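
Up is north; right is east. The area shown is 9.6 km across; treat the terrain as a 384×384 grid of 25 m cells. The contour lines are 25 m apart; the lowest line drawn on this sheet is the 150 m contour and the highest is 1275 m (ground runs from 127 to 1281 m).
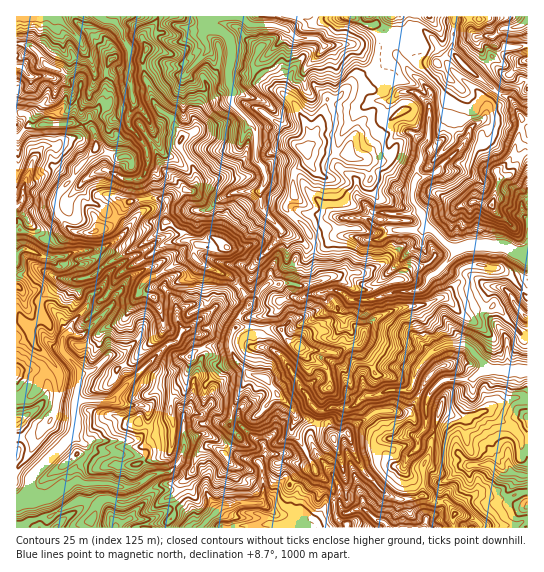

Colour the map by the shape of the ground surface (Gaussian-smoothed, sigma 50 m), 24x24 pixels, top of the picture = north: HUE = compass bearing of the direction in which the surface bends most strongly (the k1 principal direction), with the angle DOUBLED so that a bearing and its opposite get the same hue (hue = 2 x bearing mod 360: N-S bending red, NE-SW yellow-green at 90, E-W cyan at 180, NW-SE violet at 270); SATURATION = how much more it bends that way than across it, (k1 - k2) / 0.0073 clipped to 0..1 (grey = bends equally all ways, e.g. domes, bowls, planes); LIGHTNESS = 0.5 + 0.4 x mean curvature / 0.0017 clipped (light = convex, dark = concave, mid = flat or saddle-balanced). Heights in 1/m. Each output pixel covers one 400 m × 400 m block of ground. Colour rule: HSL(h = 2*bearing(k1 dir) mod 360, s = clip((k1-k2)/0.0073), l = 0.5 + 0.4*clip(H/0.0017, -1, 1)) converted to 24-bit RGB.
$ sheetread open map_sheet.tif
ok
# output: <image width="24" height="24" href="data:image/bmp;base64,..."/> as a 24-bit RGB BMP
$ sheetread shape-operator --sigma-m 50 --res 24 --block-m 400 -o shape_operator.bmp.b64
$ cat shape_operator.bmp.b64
<image width="24" height="24" href="data:image/bmp;base64,Qk32BgAAAAAAADYAAAAoAAAAGAAAABgAAAABABgAAAAAAMAGAAATCwAAEwsAAAAAAAAAAAAAm3i+u5bWPpSr1r6qSiNIIqBNeGjh1KaFNYJZKbOYp5/qraPkt2SefWBmR5w6dfMAcAgrrTEifMdBCig66fXWb67bjmqvYnSsQHdBQl0za8Jja4i/d2zbrEbgl2fZuHN5SMazijRQVGggF0gLurZ3ajhdxOpR9Da6Lxtg1Pf3tpfhks3uqNF0olGEdYajmGm8QKBjw3XGTIxEt0w2tzxzcMtVHU8OGUbB2V2Wt0un1vXtPxCqx0NF04vUEBz4/xeuvvrVZUI1ejqRzdVRMocwaocvc0QyZ0kpyYmFKVZByniiTGCWqWSdtlyppn3CEqy84qO7muLvq1YHACxdxXkPo/JjiSFsh/+GOkaDxJzLDVZ16s65Qy1PtsN0X5ibbKK5pn+0yqSuKV1fm1RYjIVMYqxYV1WXcBLbatc71EOK/2FCUGoTFUzvL72Z1vXt69H6RzBcdXYzK2wP9IxHNjpbn59xaGqCiLufQYY8xKh1Lz9tScBaP8mTvmg2MyJS60clEJAUI2wz/waO9tXfJebUL4PqW1UAEi8E5Irr39jz69X1PwnJaaq/o3LGqZW3gE5otpKqV6mqPGqryF7IcNZMN4OphGW34766TFjjGS5S4JCvV8NVvurGLwIx9/fUVHrdLjIBJkAHiosAAJMf6Zo4KWWDjZezk4C6ZHtOhMKEmy2PKXQg1WhrRRrOHWRozmJsKaiUp1y5nuWtstvWPg0128qDeukGeyJIMsZtZ9h4Di429bDzyM3zIGmFaV8sV00sgrOYp8pEIxuu6KPQHE0fKrAs6X8RCI9T3aTqh0a4u8hoe0chWxuk2fLoPULbxHzmp9uhjKiymlCzEjcMYmEYPhgklNmtsmS+mryF0pObBRcuBeg63aDlPZiq3OKDDgaNE0IAUYyX7L2iLKfH8a7XJXG6qJXTMGqo8sbfjEtHUyZFkseRai2LueHRiSaAeeC3s1CRpjxVy6yEAMW+BlNV8sDU0vnkFgcs6aJhDCsb3+V9zU5/IlEPe3kPvi4Zc1oKHC0G7T5Wx7zv7bfvi8/TaWaLuuDZUA1Cl0BucInW2dT3y3TzAH7UDIcj+Cpoax/BrGVUcMm8X/TM6Gq/mqPow6rr8SfCeLLqp7PnEQ33d9MCCCsV1nuGc0xFa0ElieLXHdpETz4HHi4FtGAZ1Tv//zlfe6oCjyCs2fS3znQCVWYWBi0a6CZ1ibNBfZxopXS5ro/GglPe2pdNt2r0FpN/u6/opJ3kZig8KmLFs4PO3JzUuuBODmAnk2DV9keRa8vlmLPx2ejyrZrlkovuCT840ps6TntMmIk3FLESXpQfvyIZjBYQgz4cLDMUJBwPNsEL2yaiuXVyZbeOpLpyyGefEEQxoM9gZNg/HycMsItMk2ddRRc3vj1ldsRkkWpQir0diSYAs6UAGeekUiNZ5I2wxDJvwO/IEgC1CC0628G5RqSEtme/q9Ldw7fsbZHd8KbQpdnlDToXgHkeEhRc2KKsYoa5gV1Xb7N+yz/CoOLEHg9JrNLkgK3SyM74+NfTLyCeEoaQUZ1g6K21F1oYLBcJPXwLGn05wctmyHBsqJXNrLbhGRJhuL6Eu1N1kcOxj0CImrd7r3Z2EzNDSpwPdEsxiyFK9+XKgj7Ph9QtPo86T4hj8cvgiLDh2vHvAQBdvY47dpI/Tlsvz35KLwhUm5g9utOlZmKMiJK6j5uwtou2Pl+V6GTsA5R2cLtgako15bSw6Y/Ce3XTMMGVluqMNahRdABZCT6ow+G54LbgmZ3DMpWVKA41c8d4tIZrpYaFUZODiWtzo5td0lNDCixyzpt5GoVHOUNe1r6EsOfTi0y82I1u0yVPwrRSAAhbXuenLYC31tOebIpGlQmRjOfyiCxVfM+xtYaDXHRkk5Fog2mo5ezfFgtXnZCBXX+tLzdP1fTeIZeEmzTb7IZsF3GY7OXTFgkq1u7IKjdQyIdofEmkWBpzvzfLzureaCx+j8y6xJW8eW2MgpxKw5EjUR2DpcKJjDZuj+bczXdOOAYNd/YsRtuTdhh/9OSzCRiBt7VRU04hM9BtrzaXQlOPYKxer4x1K6tWkFl1qYFnp22gipKBiT99l63OrjTIsOnhjTQ3JIAmxevyY7BsxVE0Rxxj5vLZKQRQ5tqrXHvOOEGG2nNqNE1q5cSpQqmEx2c6OBcNYW82gm5FjH53dIOISKRvvN18JCNS3oHMypnmf3hKb0NHnCdYftuoQA0USdR20G5etEfRRG13i1s3VbkrUUoZWxoVeIHWiIXJr6HakNvRZo2tnJG6SDSd69nBmSfYGKY6GE4d"/>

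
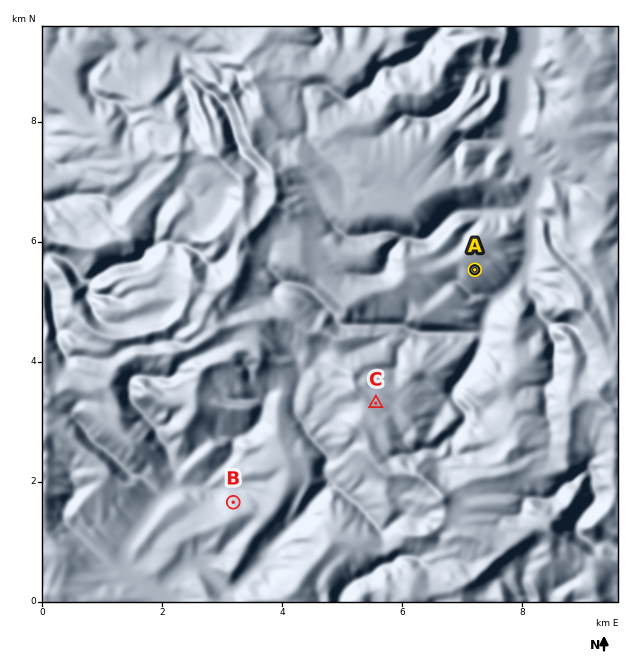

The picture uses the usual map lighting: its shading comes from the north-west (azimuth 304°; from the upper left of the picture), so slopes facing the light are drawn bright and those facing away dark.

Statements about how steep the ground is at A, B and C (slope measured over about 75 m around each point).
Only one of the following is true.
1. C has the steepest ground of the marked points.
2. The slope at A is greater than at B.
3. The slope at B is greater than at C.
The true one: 3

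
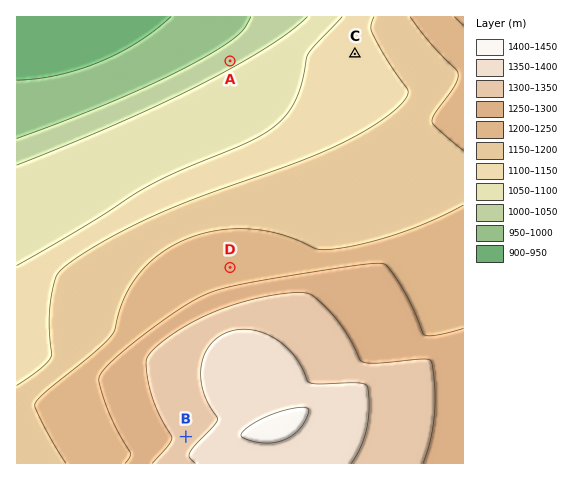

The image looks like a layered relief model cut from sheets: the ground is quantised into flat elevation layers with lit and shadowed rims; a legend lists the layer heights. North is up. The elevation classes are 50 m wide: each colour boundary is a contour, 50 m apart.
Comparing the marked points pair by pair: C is below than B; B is above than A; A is below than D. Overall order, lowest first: A C D B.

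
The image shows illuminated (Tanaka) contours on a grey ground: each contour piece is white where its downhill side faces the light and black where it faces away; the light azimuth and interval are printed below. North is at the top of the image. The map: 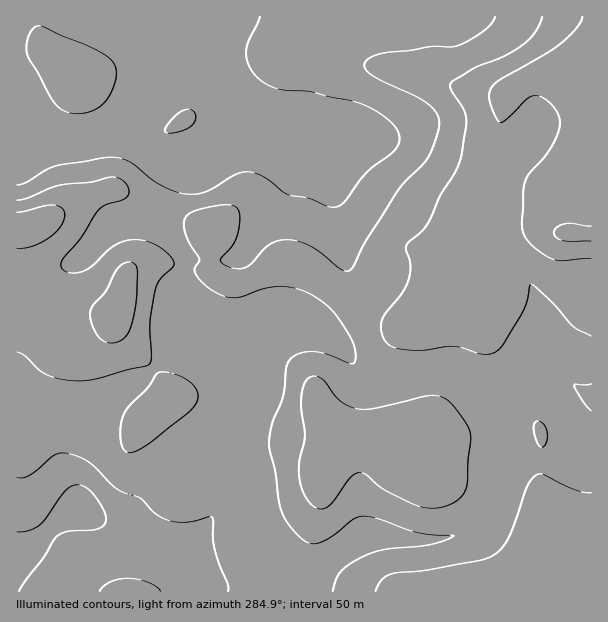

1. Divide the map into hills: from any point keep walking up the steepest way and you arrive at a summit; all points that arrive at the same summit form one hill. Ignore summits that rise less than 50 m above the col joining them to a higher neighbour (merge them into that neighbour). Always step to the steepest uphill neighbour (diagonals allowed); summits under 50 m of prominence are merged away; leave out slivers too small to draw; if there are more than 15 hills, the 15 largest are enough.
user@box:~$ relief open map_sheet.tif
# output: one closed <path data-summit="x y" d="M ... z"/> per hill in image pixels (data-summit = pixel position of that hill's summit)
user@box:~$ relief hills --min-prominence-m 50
<path data-summit="572 233" d="M591 16l-575 1 1 141 28-14 41-4 31-8 29 24 15 7 23 4-4 1-5 6-19 47 12 10 16 24 0 12-4 17 0 16 6 21 4 9 7 7 19 11 14 1 19-17 17-8 16-5 20 3 16 8 23 16 17 25 7 5 15 2 54-8 21 0 12 4 16 12 16 16 5 21 0 15-12 30-2 38-4 10-13 13-35 11-30 0-28-5-17 1-27 17-24 24-13 9-12 3-69 0-14-6-16-18-16-8 5-1 28-29 18-29 0-6-37-28-7-1-6 7-14 10-34 37-11 5-7 0-18-8-10-7-3-12-16-34-5-18-9-20-2-22-2-9-16-19-9-5 0 224 575-1z"/><path data-summit="425 447" d="M288 319l-13 1-18 8-28 22 0 52-3 12-36 35-10 13 6 2 21 16 17 15-19 32-28 29-5 1 16 8 16 18 8 5 75 1 12-3 7-4 30-29 27-17 17-1 28 5 30 0 35-11 13-13 4-10 2-38 12-30 0-15-5-21-23-22-21-10-21 0-54 8-15-2-7-5-15-23-11-10-23-13z"/><path data-summit="23 227" d="M117 132l-31 8-41 4-29 15 0 209 10 5 16 19 2 9 2 22 9 20 7 25 14 27 3 12 10 7 18 8 7 0 11-5 34-37 14-10 17-21 36-35 3-12 0-52-20-6-19-14-10-30 0-16 4-17 0-12-16-24-12-10 19-47 5-6 4-1-23-4-15-7z"/>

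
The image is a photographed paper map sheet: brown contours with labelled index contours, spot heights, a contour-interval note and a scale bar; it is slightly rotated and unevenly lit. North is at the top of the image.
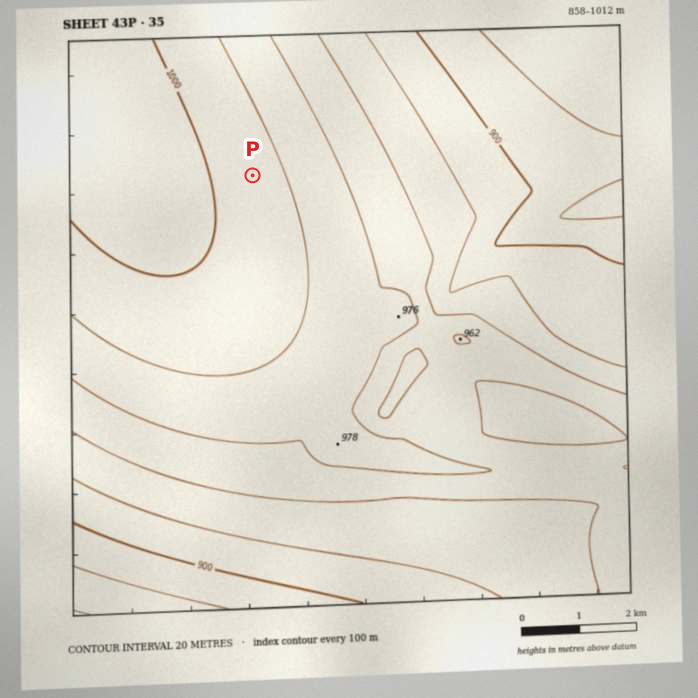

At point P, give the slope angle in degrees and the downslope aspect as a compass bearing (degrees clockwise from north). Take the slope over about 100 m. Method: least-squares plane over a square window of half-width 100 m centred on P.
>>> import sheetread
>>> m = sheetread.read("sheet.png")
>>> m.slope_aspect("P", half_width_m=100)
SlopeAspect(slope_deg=1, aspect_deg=72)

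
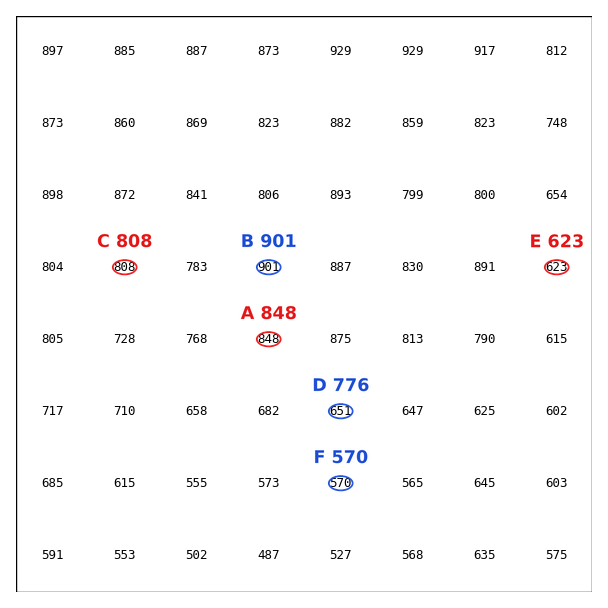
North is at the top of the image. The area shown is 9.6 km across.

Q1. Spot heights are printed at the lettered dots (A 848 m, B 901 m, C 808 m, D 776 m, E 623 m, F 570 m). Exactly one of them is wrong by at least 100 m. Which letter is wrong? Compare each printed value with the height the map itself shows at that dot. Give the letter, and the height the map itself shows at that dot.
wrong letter D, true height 651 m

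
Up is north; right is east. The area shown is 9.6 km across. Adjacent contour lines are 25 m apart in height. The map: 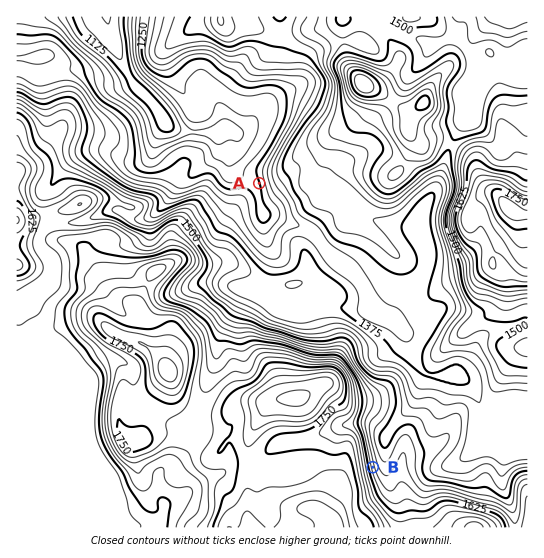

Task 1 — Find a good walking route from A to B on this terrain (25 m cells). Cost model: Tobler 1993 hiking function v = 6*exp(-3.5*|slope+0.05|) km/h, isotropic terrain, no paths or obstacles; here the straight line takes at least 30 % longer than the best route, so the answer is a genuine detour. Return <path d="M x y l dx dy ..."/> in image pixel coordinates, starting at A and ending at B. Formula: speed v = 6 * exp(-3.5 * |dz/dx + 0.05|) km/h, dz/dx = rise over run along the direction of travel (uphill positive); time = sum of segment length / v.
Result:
<path d="M259 183l3 3 4 8 17 17 10 19 4 4 41 83 13 13 7 13 0 16 20 40 0 14-5 10 0 44"/>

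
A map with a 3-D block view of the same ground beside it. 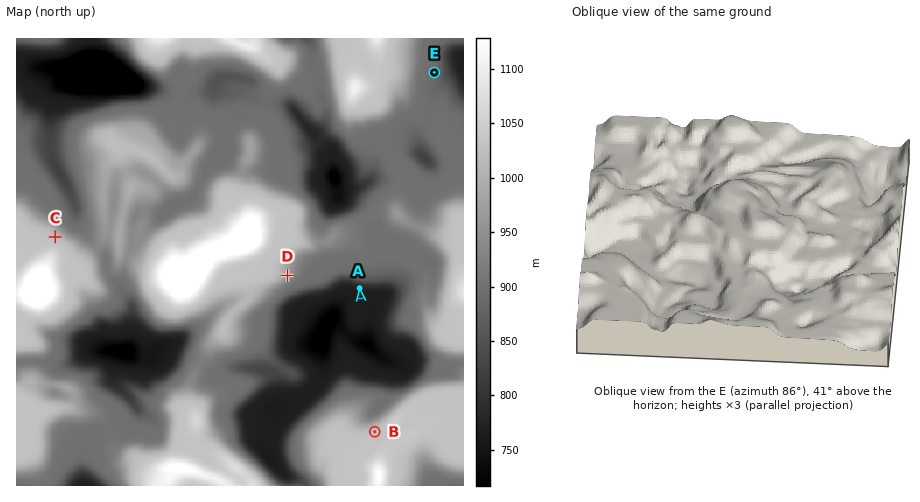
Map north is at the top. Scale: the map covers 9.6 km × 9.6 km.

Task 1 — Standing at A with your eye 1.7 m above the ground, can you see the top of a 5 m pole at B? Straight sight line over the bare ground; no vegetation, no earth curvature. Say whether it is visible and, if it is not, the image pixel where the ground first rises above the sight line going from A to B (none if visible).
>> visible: true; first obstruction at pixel None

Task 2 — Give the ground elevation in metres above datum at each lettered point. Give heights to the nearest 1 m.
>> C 1023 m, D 961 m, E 890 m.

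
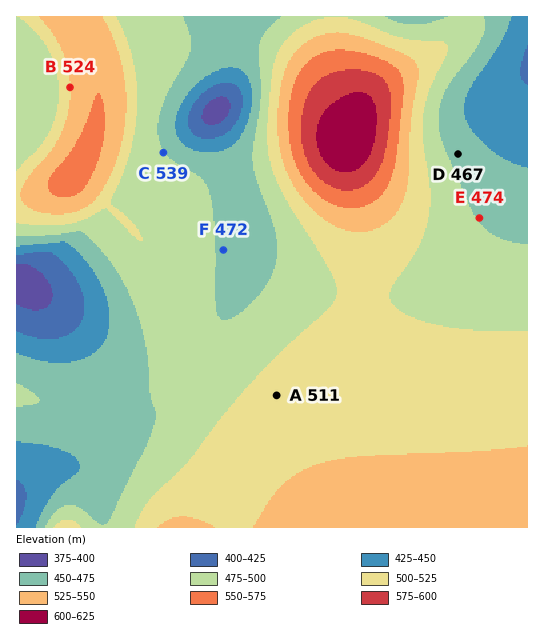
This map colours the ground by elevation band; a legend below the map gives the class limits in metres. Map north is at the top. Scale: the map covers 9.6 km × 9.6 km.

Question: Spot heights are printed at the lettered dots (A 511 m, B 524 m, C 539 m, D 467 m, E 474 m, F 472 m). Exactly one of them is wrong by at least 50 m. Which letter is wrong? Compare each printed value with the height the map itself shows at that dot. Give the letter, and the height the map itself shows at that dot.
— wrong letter C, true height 476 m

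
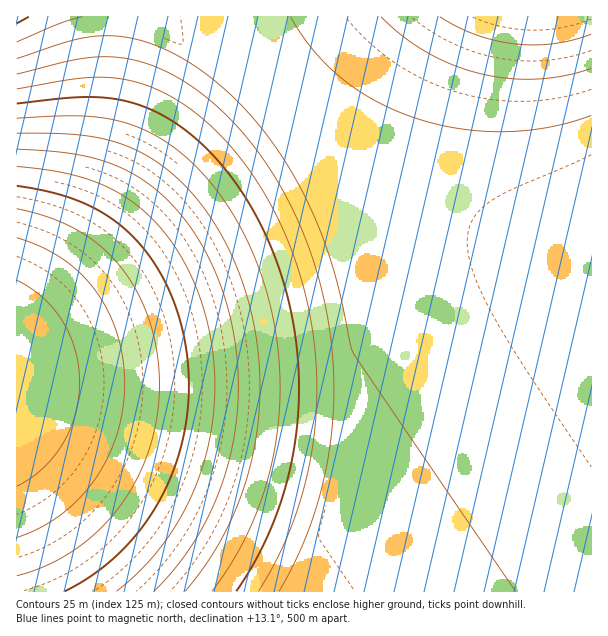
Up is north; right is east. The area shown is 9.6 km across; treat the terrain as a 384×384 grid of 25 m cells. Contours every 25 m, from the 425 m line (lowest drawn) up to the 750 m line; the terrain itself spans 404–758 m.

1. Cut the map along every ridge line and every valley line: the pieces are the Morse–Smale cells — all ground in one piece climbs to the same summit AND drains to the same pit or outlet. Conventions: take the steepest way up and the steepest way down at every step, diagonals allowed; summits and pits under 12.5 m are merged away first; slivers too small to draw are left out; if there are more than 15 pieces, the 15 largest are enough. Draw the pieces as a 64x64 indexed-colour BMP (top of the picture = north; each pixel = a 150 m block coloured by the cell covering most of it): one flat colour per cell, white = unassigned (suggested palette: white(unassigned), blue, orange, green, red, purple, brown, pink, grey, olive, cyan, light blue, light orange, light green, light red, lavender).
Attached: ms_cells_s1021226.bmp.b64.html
<image width="64" height="64" href="data:image/bmp;base64,Qk12CAAAAAAAAHYAAAAoAAAAQAAAAEAAAAABAAQAAAAAAAAIAAATCwAAEwsAABAAAAAAAAAA////ALR3HwAOf/8ALKAsACgn1gC9Z5QAS1aMAMJ34wB/f38AIr28AM++FwDox64AeLv/AIrfmACWmP8A1bDFABERERERERERERERERERERERERERERERERERERERERERERERERERERERERERERERERERERERERERERERERERERERERERERERERERERERERERERERERERERERERERERERERERERERERERERERERERERERERERERERERERERERERERERERERERERERERERERERERERERERERERERERERERERERERERERERERERERERERERERERERERERERERERERERERERERERERERERERERERERERERERERERERERERERERERERERERERERERERERERERERERERERERERERERERERERERERERERERERERERERERERERERERERERERERERERERERERERERERERERERERERERERERERERERERERERERERERERERERERERERERERERERERERERERERERERERERERERERERERERERERERERERERERERERERERERERERERERERERERERERERERERERERERERERERERERERERERERERERERERERERERERERERERERERERERERERERERERERERERERERERERERERERERERERERERERERERERERERERERERERERERERERERERERERERERERERERERERERERERERERERERERERERERERERERERERERERERERERERERERERERERERERERERERERERERERERERERERERERERERERERERERERERERERERERERERERERERERERERERERERERERERERERERERERERERERERERERERERERERERERERERERERERERERERERERERERERERERERERERERERERERERERERERERERERERERERERERERERERERERERERERERERERERERERERERERERERERERERERERERERERERERERERERERERERERERERERERERERERERERERERERERERERERERERERERERERERERERERERERERERERERERERERERERERERERERERERERERERERERERERERERERERERERERERERERERERERERERERERERERERERERERERERERERERERERERERERERERERERERERERERERERERERERERERERERERERERERERERERERIREREREREREREREREREREREREREREREREREREREREREiIRERERERERERERERERERERERERERERERERERERERESIiERERERERERERERERERERERERERERERERERERERERIiIhEREREREREREREREREREREREREREREREREREREREiIiIhERERERERERERERERERERERERERERERERERERESIiIiIRERERERERERERERERERERERERERERERERERERIiIiIiEREREREREREREREREREREREREREREREREREREiIiIiIiERERERERERERERERERERERERERERERERERESIiIiIiIhERERERERERERERERERERERERERERERERERIiIiIiIiIREREREREREREREREREREREREREREREREREiIiIiIiIiEREREREREREREREREREREREREREREREzMyIiIiIiIiIiERERERERERERERERERERERERETMzMzMzIiIiIiIiIiIhERERERERERERERERERERERMzMzMzMzMiIiIiIiIiIiIREREREREREREREREREREzMzMzMzMzMyIiIiIiIiIiIiERERERERERERERERERMzMzMzMzMzMzIiIiIiIiIiIiIhERERERERERERERETMzMzMzMzMzMzMiIiIiIiIiIiIiIhEREREREREREREzMzMzMzMzMzMzMyIiIiIiIiIiIiIiIRERERERERERMzMzMzMzMzMzMzMzIiIiIiIiIiIiIiIiERERERERETMzMzMzMzMzMzMzMzMiIiIiIiIiIiIiIiIiERERERETMzMzMzMzMzMzMzMzMyIiIiIiIiIiIiIiIiIhEREREzMzMzMzMzMzMzMzMzMzIiIiIiIiIiIiIiIiIiIREREzMzMzMzMzMzMzMzMzMzMiIiIiIiIiIiIiIiIiIiIREzMzMzMzMzMzMzMzMzMzMyIiIiIiIiIiIiIiIiIiIhMzMzMzMzMzMzMzMzMzMzMzIiIiIiIiIiIiIiIiIiIiQzMzMzMzMzMzMzMzMzMzMzMiIiIiIiIiIiIiIiIiIkREMzMzMzMzMzMzMzMzMzMzMyIiIiIiIiIiIiIiIiIkRERDMzMzMzMzMzMzMzMzMzMzIiIiIiIiIiIiIiIiJEREREMzMzMzMzMzMzMzMzMzMzMiIiIiIiIiIiIiIiJERERERDMzMzMzMzMzMzMzMzMzMyIiIiIiIiIiIiIiJEREREREQzMzMzMzMzMzMzMzMzMzIiIiIiIiIiIiIiJEREREREREMzMzMzMzMzMzMzMzMzMiIiIiIiIiIiIiJERERERERERDMzMzMzMzMzMzMzMzMyIiIiIiIiIiIiREREREREREREQzMzMzMzMzMzMzMzMzIiIiIiIiIiIiREREREREREREREMzMzMzMzMzMzMzMzMiIiIiIiIiIkRERERERERERERERDMzMzMzMzMzMzMzMyIiIiIiIiJEREREREREREREREREQzMzMzMzMzMzMzMz"/>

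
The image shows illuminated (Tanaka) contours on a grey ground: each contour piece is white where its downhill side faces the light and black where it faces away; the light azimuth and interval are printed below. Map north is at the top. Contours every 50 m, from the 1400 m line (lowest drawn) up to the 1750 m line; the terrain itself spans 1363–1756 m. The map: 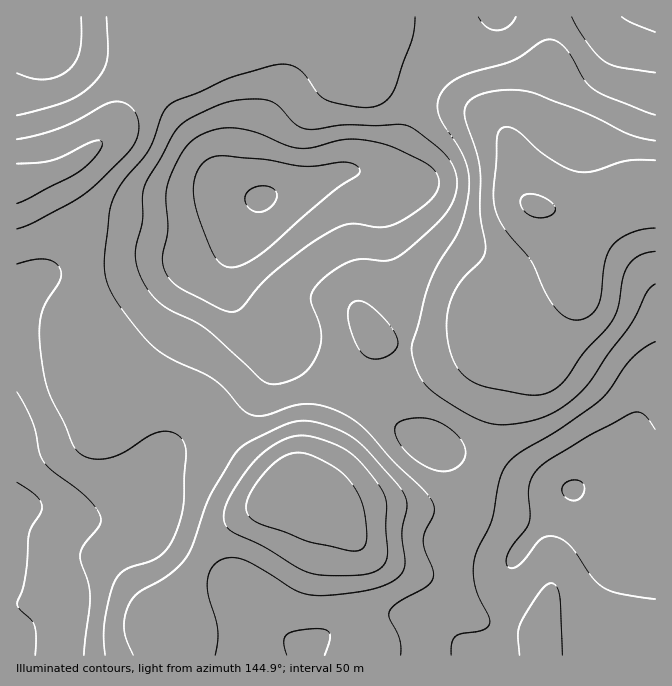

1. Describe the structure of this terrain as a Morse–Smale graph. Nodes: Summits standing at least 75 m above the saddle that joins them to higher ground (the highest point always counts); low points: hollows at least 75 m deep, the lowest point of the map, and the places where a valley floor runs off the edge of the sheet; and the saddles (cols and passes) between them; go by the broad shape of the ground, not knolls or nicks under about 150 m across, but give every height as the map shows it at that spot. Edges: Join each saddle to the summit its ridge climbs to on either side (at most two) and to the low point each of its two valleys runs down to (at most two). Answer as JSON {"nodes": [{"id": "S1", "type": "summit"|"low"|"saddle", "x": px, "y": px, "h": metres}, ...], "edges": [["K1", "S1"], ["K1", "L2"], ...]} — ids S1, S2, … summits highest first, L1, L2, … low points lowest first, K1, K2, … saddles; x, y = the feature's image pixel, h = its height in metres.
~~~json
{"nodes": [
{"id": "S1", "type": "summit", "x": 262, "y": 198, "h": 1756},
{"id": "S2", "type": "summit", "x": 572, "y": 490, "h": 1704},
{"id": "S3", "type": "summit", "x": 17, "y": 505, "h": 1661},
{"id": "S4", "type": "summit", "x": 650, "y": 18, "h": 1653},
{"id": "S5", "type": "summit", "x": 45, "y": 25, "h": 1630},
{"id": "L1", "type": "low", "x": 290, "y": 483, "h": 1363},
{"id": "L2", "type": "low", "x": 535, "y": 207, "h": 1394},
{"id": "L3", "type": "low", "x": 17, "y": 183, "h": 1433},
{"id": "K1", "type": "saddle", "x": 347, "y": 392, "h": 1571},
{"id": "K2", "type": "saddle", "x": 418, "y": 88, "h": 1571},
{"id": "K3", "type": "saddle", "x": 85, "y": 275, "h": 1543},
{"id": "K4", "type": "saddle", "x": 364, "y": 620, "h": 1541},
{"id": "K5", "type": "saddle", "x": 145, "y": 78, "h": 1528},
{"id": "K6", "type": "saddle", "x": 200, "y": 560, "h": 1489}],
"edges": [["K1", "S1"], ["K1", "S2"], ["K1", "L1"], ["K1", "L2"], ["K2", "S1"], ["K2", "S4"], ["K2", "L2"], ["K2", "L3"], ["K3", "S1"], ["K3", "S3"], ["K3", "L1"], ["K3", "L3"], ["K4", "S1"], ["K4", "S2"], ["K4", "L1"], ["K5", "S1"], ["K5", "S5"], ["K5", "L3"], ["K6", "S1"], ["K6", "S3"], ["K6", "L1"]]}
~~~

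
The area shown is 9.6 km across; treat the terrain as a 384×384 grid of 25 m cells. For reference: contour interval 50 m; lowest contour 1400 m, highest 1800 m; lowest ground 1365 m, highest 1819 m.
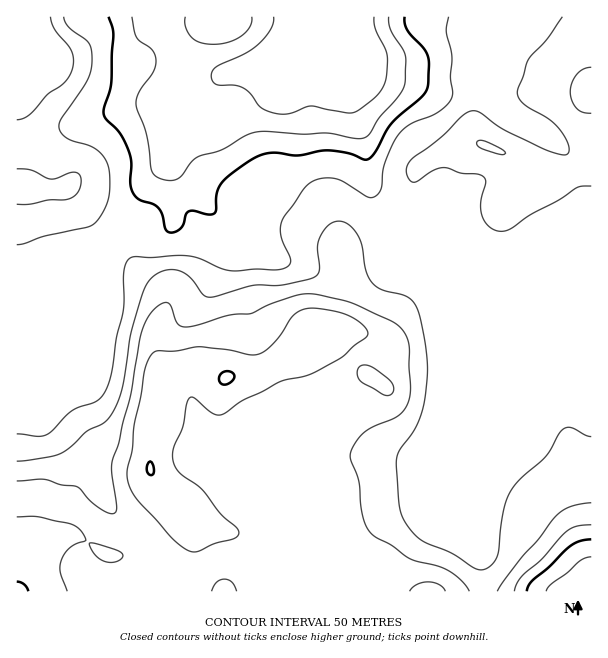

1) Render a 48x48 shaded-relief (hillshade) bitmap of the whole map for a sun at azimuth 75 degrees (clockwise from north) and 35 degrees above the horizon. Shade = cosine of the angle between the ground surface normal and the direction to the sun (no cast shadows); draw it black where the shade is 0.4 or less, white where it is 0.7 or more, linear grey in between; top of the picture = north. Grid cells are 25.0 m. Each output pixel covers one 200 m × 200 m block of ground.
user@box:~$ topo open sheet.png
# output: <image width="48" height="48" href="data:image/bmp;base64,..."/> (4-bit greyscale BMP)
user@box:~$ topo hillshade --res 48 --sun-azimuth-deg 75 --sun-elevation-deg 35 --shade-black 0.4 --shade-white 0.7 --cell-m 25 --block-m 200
<image width="48" height="48" href="data:image/bmp;base64,Qk32BAAAAAAAAHYAAAAoAAAAMAAAADAAAAABAAQAAAAAAIAEAAATCwAAEwsAABAAAAAAAAAAAAAAABEREQAiIiIAMzMzAERERABVVVUAZmZmAHd3dwCIiIgAmZmZAKqqqgC7u7sAzMzMAN3d3QDu7u4A////AMzLqZmZmZmYiby5mZmZh3eJrO63MRRoiLu7qYiZmZmYmrupmZmYh4mave63QiNWd6q6mIiZmYiJmqqpmZmIiJu8zdynVEM0Z6qqmImqmYeJmZqpmZmImqzcy7qXVWQzZ6q6qquqh2aJmau6mZiJq7zcupmHVXZEaKq6q8yoZWeJqru6mYiau8zLmZmHVndVeaqqq8qFRWiau7upmYiaq83KmZmHZnh3iZqqq7hTRomsy6qZmYiaq825mZmYZniImZqqqqchR5vMyqmZmYiaq8y5mZmYdmeJmZmqmpYRSc3LqqmZmZmau8y5mZmZh3d5mpmZmYUhW+2pmqmZmZmau8ypmZmZmHdnmpmYeIYxS+yYmqqZmJmqu7upmZmZmYdnmqmHZ3YwSsuYmrqZmZmauqqqmZmZmZh3mpmHZ3YgOcupmrqZiZiZqqq7qZmZmZh4qpmHd3UQOLyoiqmYiImZmZrMqZmZmZiImpmYiHQAF7yneamZmYiIh4reuZmYmZmJmZmZmHQABquVWKqZmYiIdov/ypmZmZmZmZmZmYUABauFWKuqmJmHaK3/ypmZmZmZmZmZmYUABauWabupiZmXib3uypmZmZmZmZmZmYYQBZqYirqHiZmZmqvuypmZmZmZmZmZmYYgB6mZq7p2aJmqqqzvypmZmZmZmZmZmZcwF7qZq7l1Vomru83+yZmZmZmZmZmZmZhAF7upmal1Vom83d3duZmZmZmZmZmZmZhRFqy6iJmHZ5vN3cvMqZmZmZmZmZmZmZhSJYvLmImZiKzLy7u7qZmZmZmZmZmZmZhURYvcqYmqmZqZvLqpmZmZmZmZmZmZmZhlZ5zcupmql3Z5zKmZmZmZmZmZmZmZmYh3iZvMu6qoZUV6zJiJmZmZmZmZmZmZmIiau6mqqqmGRFaKy5iJmZmYiZmZmZmZiJmqu6mZmphkRmeKy5iJmZmHiZmZmJmYiau6qqiJmYdlZneLyoiJiZh2iZmZmZmYibzKqqmZh2d3d3ibuXeJmZhleqmZmYiImr3bqqmYdWeIh3ibuWaJmZhleaqpmZmZms7ty7mHZWiZh3mruVV5mYh2eJmqqZqpm97u3Kh3dniZmImrtzR5mIh2eImrqKqpm97u7ad3h3eJqYmrtyNomHdmeJq7mJmqq83e7ah4h3eKqpmrtiNoh2Znm8y5d5qru8zd7aiJh3iaupq7pRJoh2aKzcuXZpq8u7vN7KmZmIiqqqq7hCJYhlet26hkVqu8y7vN25mZmaqrqZqqdTNXdle8qYZEZ6u7zLzNypmZmau7mJqphkRWZleah1VWd6qrzMzcupmqqavKmJqqhlRFVVaIhlZ3d6qazd3cuqq7qqu6iJqphkM0Q0WJl1Z4iKmJ3u7bq7qqqqupmZmZhkIjQzWKllZ4iJh67+7bq7qZmZqpmZmZhkIjMzWal2Z4iIed/u7su6h3eKu7mZmZhSETREaal3d4iYnP/c3tupdWeazMuZmZcwAkVVerl3d3iJv//LztuYZWiazdupmYYgA1Zlerl3d3iA=="/>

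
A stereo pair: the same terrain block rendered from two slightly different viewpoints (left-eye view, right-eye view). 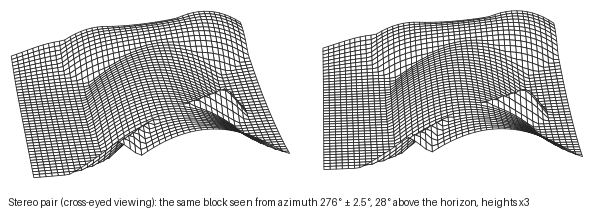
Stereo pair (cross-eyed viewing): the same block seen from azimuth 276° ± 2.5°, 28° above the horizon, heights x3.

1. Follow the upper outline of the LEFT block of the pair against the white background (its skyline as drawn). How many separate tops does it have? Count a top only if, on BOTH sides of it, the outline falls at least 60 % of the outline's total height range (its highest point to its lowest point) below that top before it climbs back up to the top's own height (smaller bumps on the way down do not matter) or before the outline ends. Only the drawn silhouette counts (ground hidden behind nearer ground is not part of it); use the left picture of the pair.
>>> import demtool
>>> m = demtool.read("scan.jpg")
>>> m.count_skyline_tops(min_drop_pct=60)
0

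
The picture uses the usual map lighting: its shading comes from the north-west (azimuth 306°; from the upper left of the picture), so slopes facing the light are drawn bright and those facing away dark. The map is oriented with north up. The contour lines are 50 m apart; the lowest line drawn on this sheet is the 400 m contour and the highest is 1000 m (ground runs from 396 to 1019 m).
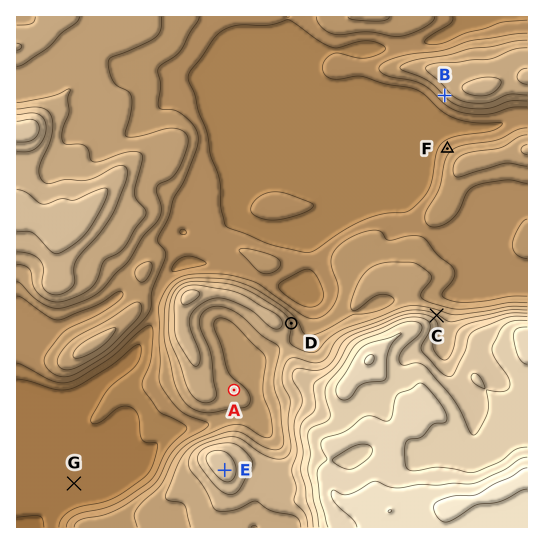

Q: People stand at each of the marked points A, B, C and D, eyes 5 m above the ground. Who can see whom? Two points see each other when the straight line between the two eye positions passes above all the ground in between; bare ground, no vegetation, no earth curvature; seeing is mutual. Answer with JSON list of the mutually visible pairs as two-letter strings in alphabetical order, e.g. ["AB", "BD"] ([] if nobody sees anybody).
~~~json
["BC", "BD"]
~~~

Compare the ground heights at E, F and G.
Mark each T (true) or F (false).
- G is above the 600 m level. F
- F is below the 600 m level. T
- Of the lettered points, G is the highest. F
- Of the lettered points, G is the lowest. T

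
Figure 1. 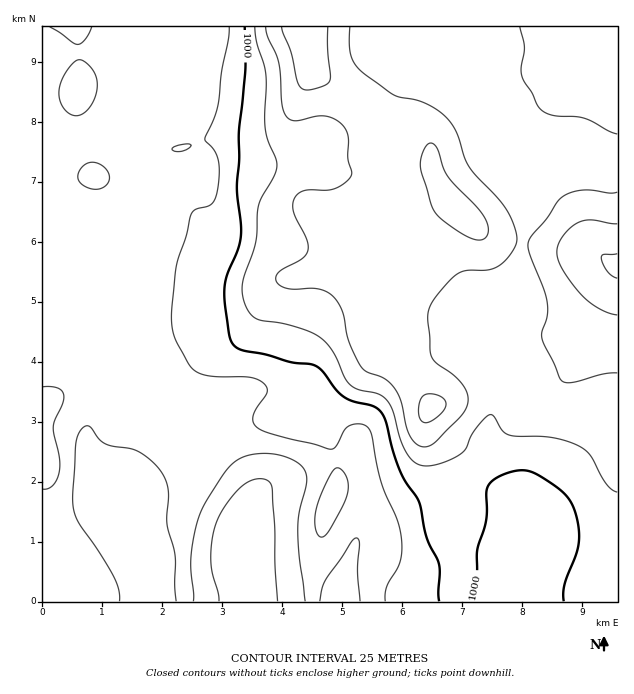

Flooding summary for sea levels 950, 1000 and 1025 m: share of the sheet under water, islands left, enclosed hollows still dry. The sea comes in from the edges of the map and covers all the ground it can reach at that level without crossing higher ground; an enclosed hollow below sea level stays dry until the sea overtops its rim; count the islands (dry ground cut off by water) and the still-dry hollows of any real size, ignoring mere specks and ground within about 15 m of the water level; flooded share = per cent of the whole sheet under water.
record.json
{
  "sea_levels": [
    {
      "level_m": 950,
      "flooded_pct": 9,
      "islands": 0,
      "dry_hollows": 0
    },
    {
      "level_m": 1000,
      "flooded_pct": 49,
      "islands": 0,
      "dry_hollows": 0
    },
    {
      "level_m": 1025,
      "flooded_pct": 58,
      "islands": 0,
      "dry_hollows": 0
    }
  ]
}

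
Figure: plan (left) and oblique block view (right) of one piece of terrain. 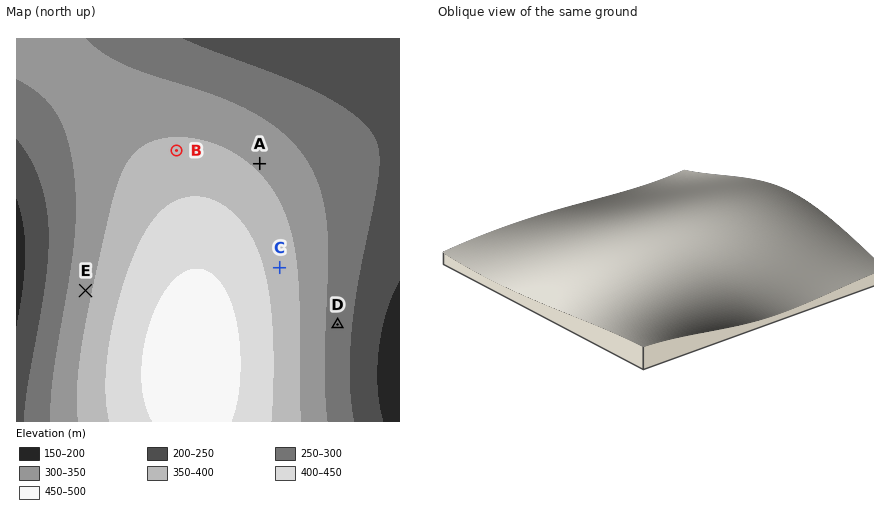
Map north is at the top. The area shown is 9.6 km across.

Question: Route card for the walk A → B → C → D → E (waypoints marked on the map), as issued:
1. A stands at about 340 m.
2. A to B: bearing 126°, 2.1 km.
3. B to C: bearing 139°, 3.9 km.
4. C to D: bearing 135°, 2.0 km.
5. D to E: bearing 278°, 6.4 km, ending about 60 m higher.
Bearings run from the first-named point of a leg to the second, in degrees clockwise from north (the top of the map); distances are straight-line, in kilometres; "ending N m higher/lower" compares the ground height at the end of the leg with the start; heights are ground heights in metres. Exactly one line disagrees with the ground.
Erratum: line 2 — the bearing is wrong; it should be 279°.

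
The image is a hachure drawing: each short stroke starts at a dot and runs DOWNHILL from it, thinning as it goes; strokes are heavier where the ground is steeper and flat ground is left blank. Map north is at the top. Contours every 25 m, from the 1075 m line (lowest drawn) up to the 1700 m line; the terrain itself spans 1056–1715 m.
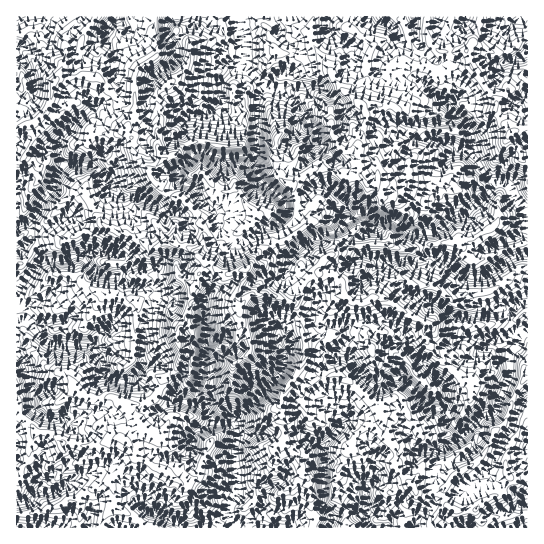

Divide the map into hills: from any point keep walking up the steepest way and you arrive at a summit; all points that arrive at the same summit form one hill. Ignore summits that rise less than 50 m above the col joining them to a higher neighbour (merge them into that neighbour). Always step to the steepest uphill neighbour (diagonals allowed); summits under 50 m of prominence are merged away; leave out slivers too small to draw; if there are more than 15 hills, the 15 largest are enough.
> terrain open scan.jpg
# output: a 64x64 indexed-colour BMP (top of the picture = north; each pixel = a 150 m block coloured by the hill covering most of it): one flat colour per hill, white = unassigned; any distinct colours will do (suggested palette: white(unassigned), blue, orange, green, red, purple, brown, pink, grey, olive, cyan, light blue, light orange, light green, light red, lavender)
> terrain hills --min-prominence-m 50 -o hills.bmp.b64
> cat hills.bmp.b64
<image width="64" height="64" href="data:image/bmp;base64,Qk12CAAAAAAAAHYAAAAoAAAAQAAAAEAAAAABAAQAAAAAAAAIAAATCwAAEwsAABAAAAAAAAAA////ALR3HwAOf/8ALKAsACgn1gC9Z5QAS1aMAMJ34wB/f38AIr28AM++FwDox64AeLv/AIrfmACWmP8A1bDFABERERERERERERERERERERERERERERERERERERERERERERERERERERERERERERERERERERERERERERERERERERERERERERERERERERERERERERERERERERERERERERERERERERERERERERERERERERERERERERERERERERERERERERERERERERERERERERERERERERERERERERERERERERERERERERERERERERERERERERERERERERERERERERERERERERERERERERERERERERERERERERERERERERERERERERERERERERERERERERERERERERERERERERERERERERERERERERERERERERERERERERERERERERERERERERERERERERERERERERERERERERERERERERERERERERERERERERERERERERERERERERERERERERERERERERERERERERERERERERERERERERERERERERERERERERERERERERERERERERERERERERERERERERERERERERERERERERERERERERERERERERERERERERERERERERERERERERERERERERERERERERERERERERERERERERERERERERERERERERERERERERERERERERERERERERERERERERERERERERERERERERERERERERERERERERERERERERERERERERERERERERERERERERERERERERERERERERERERERFBERERERERERERERERERERERERERERERERERERERERFEQRERERERERERERERERERERERERERERERERERERERFEREQRERERERERERERERERERERERERERERERERERERFEREREERERERERERERERERERERERERERERERERERERREREREQRERERERERERERERERERERERERERERERERERFEREREQRERERERERERERERERERERERERERERERERERERRERERBERERERERERERERERERERERERERERERERERERFEREREERERERERERERERERERERERERERERERERERERERFERBERERERERERERERERERERERERERERERERERERERERERERERERERERERERERERERERERERERERERERERERERERERERERERERERERERERERERERERERERERERERERERERERERERERERERERERERERERERERERERERERERERERERERERERERERERERERERERERERERERERERERERERERERERERERERERERERERERERERERERERERERERERERERERERERERERERERERERERERERERERERERERERERERERERERERERERERERERERERERERERERERERERERERERERERERERERERERERERERERERERERERERERERERERERERERERERERERERERERERERERERERERERERERERERERERERERERERERERERERERERERERERERERERERERERERERERERERERERERERERERERERERERERERERERERERERERERERERERERERERERERERERERERERERERERERERERERERERERERERERERERERERERERERERERERERERERERERERERERERERERERERERERERERERERERERERERERERERERERERERERERERERERERERERERERERERERERERERERERERERERERERERERERERERERERERERERERERERERERERERERERERERERERERERERERERERERERERERERERERERERERERERERERERERERESIiExERERERERERERERERERERERERERERERERERERESIiIjMxERERERERERERERERERERERERERERERERERERIiIiMzERERERERERERERERERERERERERERERERERERIiIiIzMxEREREREREREREREREREREREREREREREREREiIiIjMzMRERERERERERERERERERERERERERERERERESIiIiMzMzERERERERERERERERERERERERERERERERERIiIiIzMzMxERERERERERERERERERERERERERERERERIiIiIjMzMzMRERERERERERERERERERERERERERERERIiIiIiMzMzMzERERERERERERERERERERERERERERERIiIiIiIzMzMzMzERERERERERERERERERERERERERERIiIiIiIjMzMzMzMzERERERERERERERERERERERERERIiIiIiIiETMzMzMzMRERERERERERERERERERERERERIiIiIiIiIRMzMzMzMxERERERERERERERERERERERERIiIiIiIiIhEzMzMzMxEREREREREREREREREREREREREiIiIiIiIiEzMzMzMzERERERERERERERERERERERERESIiIiIiIiIzMzMzMzMRERERERERERERERERERERERERIiIiIiIiIjMzMzMzMRERERERERERERERERERERERERIiIiIiIiIiMzMzMzMxEREREREREREREREREREREREREiIiIiIiIiIzMzMzMzERERERERERERERERERERERERERIiISIiIiIjMzMzMzMxEREREREREREREREREREREREREiIREiIiIi"/>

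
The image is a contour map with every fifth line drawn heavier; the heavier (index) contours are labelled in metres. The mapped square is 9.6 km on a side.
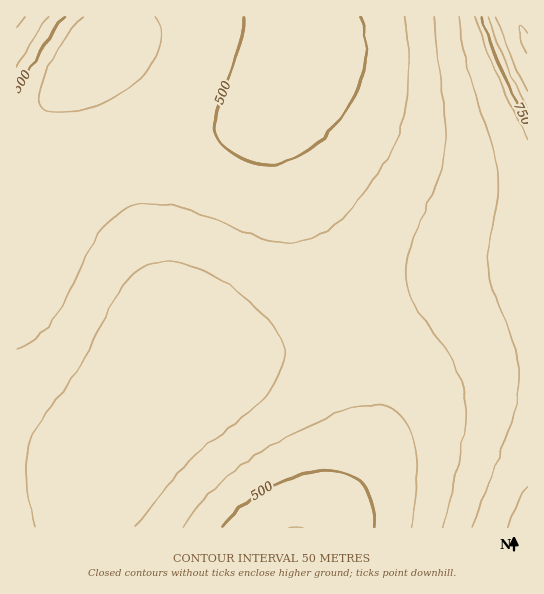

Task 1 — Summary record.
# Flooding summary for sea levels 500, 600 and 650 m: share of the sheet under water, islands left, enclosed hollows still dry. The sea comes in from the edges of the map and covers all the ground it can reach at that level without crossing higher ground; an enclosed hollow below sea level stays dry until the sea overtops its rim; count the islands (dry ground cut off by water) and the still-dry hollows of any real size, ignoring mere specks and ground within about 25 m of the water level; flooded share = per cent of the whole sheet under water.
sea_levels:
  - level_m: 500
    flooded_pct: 10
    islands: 0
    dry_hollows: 0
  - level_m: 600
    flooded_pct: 67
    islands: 0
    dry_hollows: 0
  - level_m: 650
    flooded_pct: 93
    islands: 0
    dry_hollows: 0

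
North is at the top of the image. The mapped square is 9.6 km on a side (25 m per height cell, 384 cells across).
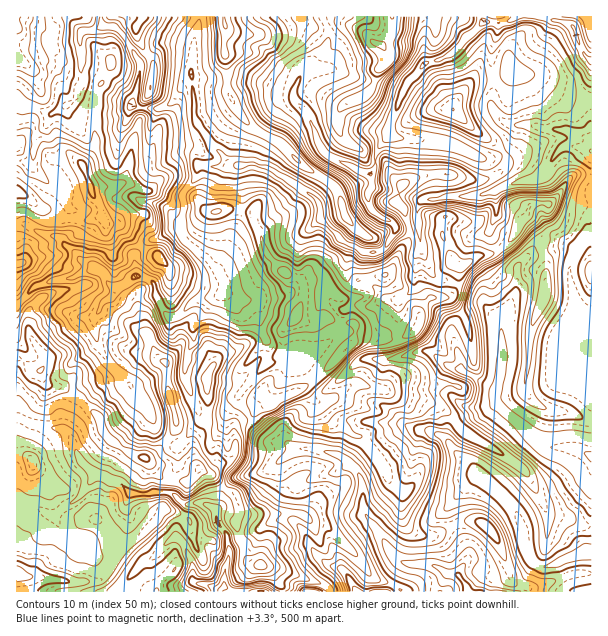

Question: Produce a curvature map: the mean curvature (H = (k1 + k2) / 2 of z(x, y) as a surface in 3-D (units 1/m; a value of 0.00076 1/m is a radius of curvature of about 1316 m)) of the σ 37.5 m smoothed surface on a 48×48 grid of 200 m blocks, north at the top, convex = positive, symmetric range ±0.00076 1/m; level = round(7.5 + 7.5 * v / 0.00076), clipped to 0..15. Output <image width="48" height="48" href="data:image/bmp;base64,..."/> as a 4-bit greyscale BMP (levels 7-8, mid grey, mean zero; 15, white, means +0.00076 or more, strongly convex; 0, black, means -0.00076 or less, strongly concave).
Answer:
<image width="48" height="48" href="data:image/bmp;base64,Qk32BAAAAAAAAHYAAAAoAAAAMAAAADAAAAABAAQAAAAAAIAEAAATCwAAEwsAABAAAAAAAAAAAAAAABEREQAiIiIAMzMzAERERABVVVUAZmZmAHd3dwCIiIgAmZmZAKqqqgC7u7sAzMzMAN3d3QDu7u4A////AGdniHY3iYUyIFMO9l/2On3JedKs39qHZ7qpd3uEh64O0N3brLdgrpZolCioi2aKuohmd3fFRo8PkMvrp1JF21QzN6V2qjVCaGZ4d3iLRWs7sJenRSpbx0SIiIZm5iq4Y4d3d3iJ1UG48Odqx0mbhyeqqnVb5Ei4eHiHiIiGnmTZFeU2crinc1m2WZjPdFeniYhmmJh2idvZCbu5nLh1RHq2VIrJVViol3eIR5mVmvAAVudmZnmYR4nHZkd1ZWuYdniItJmBQAX1Wvh2doqaRaq8dmZ2ZZuHZnh4iUI5urqr9ABGeWZtJrlspVZ2VsqHd2x4hGmXi4adfaRFeJqjKblqx2ZEfvdniIp3dZh8+2WYZ/RndmQje5h42SJc+1RndneIWHrHZqWXZvUWZVV5qXiXgzz+hEZ3eIdmV4x3QY1ZZrg0SJmqiYZBFK+mVWd2Z2eIh6xmY29nhZnECrl2VXVqmbhFZmeZmXiGebd1YrtHpGivgnmZmGiYm3NFZouph2eommZWZPkqw1io3nSYeKyHdV91acdmd1mopmdmVeRMtXWoaLkYqZmIi+1FZ9VneHqnXIZnaNRK1TlId3vAinqqpBHkZdZniJa7dWSJnPoZu3OId3bcAAAVVYfzZNdoiFqop0eobHssq7tWh3du6t6QSUrDdNdoeGyFZlhXzwo7illKlndmp4jPU1yzdchXeHuIV1eLqwWVdUZYuomZ12d+wi6EdaxGeFpCV1d3uTVXdmhnq2h1VYeMlIdFZX6Fdyr5h3RpkJpFVndVaYebmURYzvYIdVvFaKAnruY18NuHdohVmIikdomWhZoJhVnUWpl2VEOiFcqnZ3dc+ZuFu+xmV40kdZnEW/uZhRrXjeyUZ3aLtNmHh49lWd7qUFe1WniINXiCfsYlh3XYU4qUAAzCaZWr+ReHWIhSi616UWJYh3XXVGwA39DjnHVUn2J2d1SbiXyqbzKIdVmpeCMu+nDQm3iynNc3h2mYd4qK3SV864uHmqC/kAbx//zJKsfzd4qHd7ZUA1V7m4rYinC/IP+gACEYr//5OLd3d8an34NaVnepgQjtYDm3Z2VBA0NPNYZoaaaLSOxHh3mUBL/5YM3Mq93MpCIq9mSXfoVNV1pDRBMSn/gQFaqJrLdFqphGhZPIyoU8aWZbhoiI3zAo6YZlRERFiJlXdsR5hJhNeYh4WXeM6DK9yiRVVUOLl5mnd4hIVqcpt6hkl3vahjXJM0WGREzndWVWZ3lYd6iD9NlHh6xjaCfHV3K7u95VV3eHl2WGWLlwUBlHechFdGi8u3Bpy8hEmIiIiGm2hrdiv3VXi7hVd5iJv6MomqxliIiIiFqGhKuIH2RXWnVWdodlSKMFmnyWiIiIlouIk5m8D3VHamVmZndmbPogeXeliYmZpZeIsZrFPoVWn6ulVmd2Vq+iICi2mXiJgHdpgtng1WVVjGZriIZ1bbmzvCTHmXeaSJZ5gFcptWZUfZrah4hmvHyDjJBNfbmrDYd4eoNKy5mDnmVWZ5aIdIykio0REGMADA=="/>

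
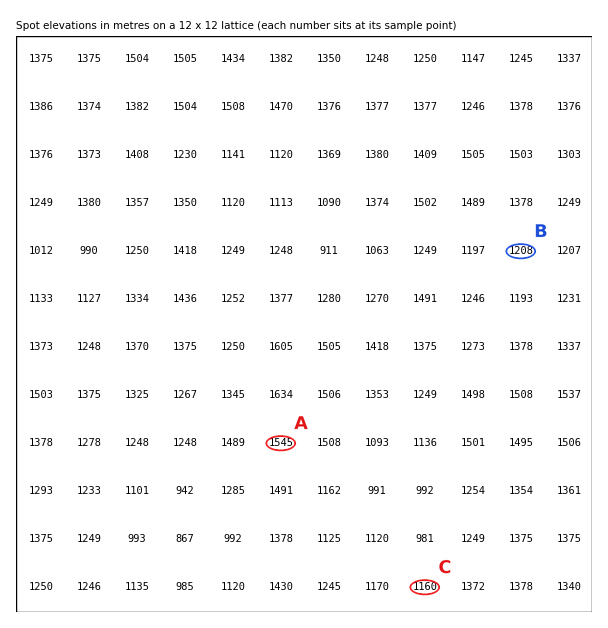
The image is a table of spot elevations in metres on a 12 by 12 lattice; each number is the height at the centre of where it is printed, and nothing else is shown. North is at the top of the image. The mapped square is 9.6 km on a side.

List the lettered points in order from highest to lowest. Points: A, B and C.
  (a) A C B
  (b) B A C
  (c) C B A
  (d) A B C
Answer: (d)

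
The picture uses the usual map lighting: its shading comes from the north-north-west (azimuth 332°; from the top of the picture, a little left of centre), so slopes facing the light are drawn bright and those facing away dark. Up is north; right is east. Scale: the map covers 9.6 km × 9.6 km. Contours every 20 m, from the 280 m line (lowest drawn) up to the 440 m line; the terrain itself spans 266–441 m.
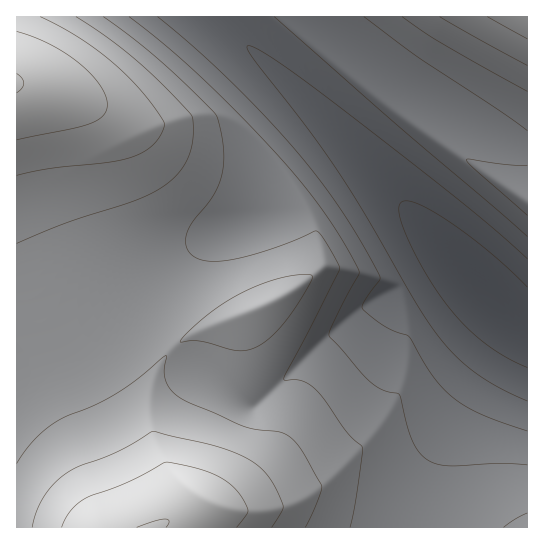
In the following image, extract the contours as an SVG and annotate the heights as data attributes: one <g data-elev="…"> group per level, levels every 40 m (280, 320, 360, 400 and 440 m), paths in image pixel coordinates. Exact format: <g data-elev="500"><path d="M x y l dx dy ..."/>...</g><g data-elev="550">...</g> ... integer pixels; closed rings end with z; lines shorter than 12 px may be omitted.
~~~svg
<g data-elev="280"><path d="M527 367l-22-11-22-14-18-17-18-20-20-30-18-34-9-24-1-8 1-6 6-2 9 2 31 17 43 31 38 36"/></g><g data-elev="320"><path d="M527 431l-44-16-26-15-12-10-11-12-25-42-23-9-23-17-1-3 1-4 16-22 1-4-21-39-25-39-35-44-42-48-50-48-49-42"/><path d="M274 17l120 105 133 114"/></g><g data-elev="360"><path d="M350 527l7-37 5-37 0-7-15-13-22-33-11-12-13-8-17-1 55-108 0-6-17-29-4-4-3-1-39 16-43 12-26 2-9-2-7-5-4-5-1-6 1-12 6-10 20-26 6-10 3-12 1-26-6-29-8-11-44-42-31-26-31-22"/><path d="M527 513l-12 6-11 8"/><path d="M402 17l35 23 90 51"/></g><g data-elev="400"><path d="M272 527l10-16 1-5-11-24-14-16-14-9-21-9-69-17-35 20-41 16-16 9-11 11-9 12-6 14-4 14"/><path d="M17 175l30-6 60-7 24-5 12-5 10-7 7-8 4-11-2-7-15-21-15-17-17-16-35-27-40-21"/><path d="M487 17l40 22"/></g><g data-elev="440"><path d="M166 527l3-6-4-2-28 8"/><path d="M17 93l5-4 2-6-2-5-5-4"/></g>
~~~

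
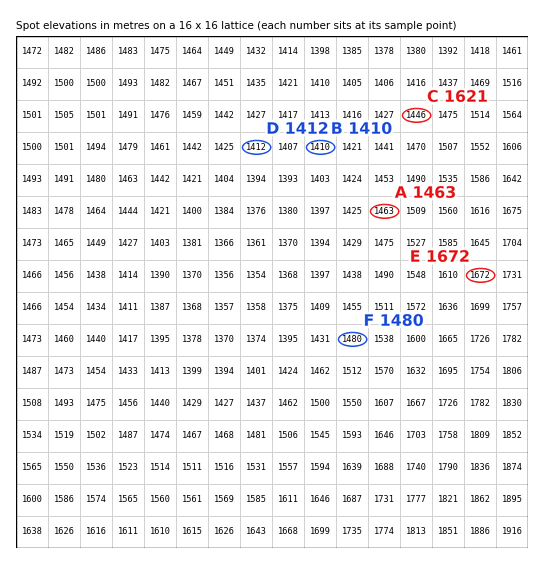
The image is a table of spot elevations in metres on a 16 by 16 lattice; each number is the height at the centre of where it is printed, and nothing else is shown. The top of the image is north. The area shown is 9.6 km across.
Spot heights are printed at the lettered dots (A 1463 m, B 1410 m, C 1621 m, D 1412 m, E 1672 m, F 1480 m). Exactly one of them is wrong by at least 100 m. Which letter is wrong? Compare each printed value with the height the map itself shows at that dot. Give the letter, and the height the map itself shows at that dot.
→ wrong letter C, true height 1446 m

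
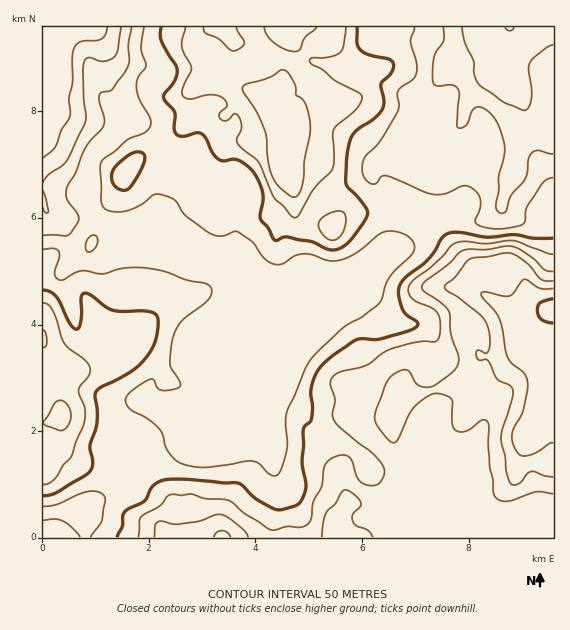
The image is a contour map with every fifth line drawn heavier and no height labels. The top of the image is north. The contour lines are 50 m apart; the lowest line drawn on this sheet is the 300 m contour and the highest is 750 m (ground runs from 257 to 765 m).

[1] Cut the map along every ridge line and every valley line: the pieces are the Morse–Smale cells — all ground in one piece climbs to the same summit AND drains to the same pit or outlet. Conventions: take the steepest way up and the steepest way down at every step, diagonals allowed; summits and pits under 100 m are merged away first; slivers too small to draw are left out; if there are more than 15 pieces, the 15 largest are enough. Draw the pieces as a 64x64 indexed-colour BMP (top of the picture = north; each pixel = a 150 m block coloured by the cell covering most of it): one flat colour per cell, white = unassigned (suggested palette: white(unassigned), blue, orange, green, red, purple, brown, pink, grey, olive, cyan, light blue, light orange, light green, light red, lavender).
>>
<image width="64" height="64" href="data:image/bmp;base64,Qk12CAAAAAAAAHYAAAAoAAAAQAAAAEAAAAABAAQAAAAAAAAIAAATCwAAEwsAABAAAAAAAAAA////ALR3HwAOf/8ALKAsACgn1gC9Z5QAS1aMAMJ34wB/f38AIr28AM++FwDox64AeLv/AIrfmACWmP8A1bDFABEREREREREREREREREREREREREREREREREREREREREREREREREREREREREREREREREREREREREREREREREREREREREREREREREREREREREREREREREREREREREREREREUREERERERERERERERERERERERERERERERERERERERERREREERERERERERERERERERERERERERERERERERERERFEREREEREREREREREREREREREREREREREREREREREREURERERBERERERERERERERERERERERERERERERERERERREREREERERERERERERERERERERERERERERERERERERFERERERBEREREREREREREREREREREREREREREREREREUREREREERERERERERERERERERERERERERERERERERERREREREREERERERERERERERERERERERERERERERERERFEREREREREQREREREREREREREREREREREREREREREREUREREREREREREERERERERERERERERERERERERERERERREREREREREREREREERERERERERERERERERERERERERFERERERERERERBEREREREREREREREREREREREREREREUREREREREREQRERERERERERERERERERERERERERERERRERERERERBERERERERERERERERERERERERERERERERFERERERERBEREREREREREREREREREREREREREREREREUREREREREERERERERERERERERERERERERERERERERERRERERERERBERERERERERERERERERERERERERERERERFEREREREREQREREREREREREREREREREREREREREREREUREREREREREQRERERERERERERERERERERERERERERERREREREREREREERERERERERERERERERERERERERERERFEREREREREREREEREREREREREREREREREREREREREREUREREREREREREQRERERERERERERERERERERERERERERREREREREREREREEREREREREREREREREREREREREVERFERERERERERERERBERERERERERERERERERERERERVREUREREREREREREREQRERERERERERERERERERERERFVURREREREREREREREREERERERERERERERERERERERFVVVVEREREREREREREREQRERERERERERERERERERERFVVVVURERERERERERERERBERERERERERERERERERERVVVVVVREREREREREREREREESIiIiERERERERERERERVVVVVVVEREREREREREREREQiIiIiIiIRERERERERERFVVVVVVWZkRERERERERERERCIiIiIiIiIiIREREREREVVVVVVVZmZGZEREREREREQiIiIiIiIiIiIiEREREREVVVVVVVVmZmZmIiIiIiRCIiIiIiIiIiIiIiIhEREREVVVVVVVVWZmZmZiIiIiIiIiIiIiIiIiIiIiIiIhERERVVVVVVVVZmZmZmIiIiIiIiIiIiIiIiIiIiIiIiIhERVVVVVVVVVmZmZmYiIiIiIiIiIiIiIiIiIiIiIiIiIRFVVVVVVVVWZmZmIiIiIiIiIiIiIiIiIjMzIiIiIiIiJVVVVVVVVVYiIiIiIiIiIiIiIiIiIiIjMzMyIiIiIiIzMzM1VVVVUiIiIiIiIiIiIiIiIiIiIiMzMzMzMzMzMzMzMzNVVVVSIiIiIiIiIiIiIiIiIiIiIzMzMzMzMzMzMzMzMzVVVVIiIiIiIiIiIiIiIiIiIiIzMzMzMzMzMzMzMzMzNVVVUiIiIiIiIiIiIiIiIiIiIjMzMzMzMzMzMzMzMzM1VVVSIiIiIiIiIiIiIiIiIiIjMzMzMzMzMzMzMzMzMzNVVVIiIiIiIiIiIiIiIiIiIiMzMzMzMzMzMzMzMzMzM1VVUiIiIiIiIiIiIiIiIiIiIzMzMzMzMzMzMzMzMzMzVVVSIiIiIiIiIiIiIiIiIiIjMzMzMzMzMzMzMzMzMzM1VVIiIiIiIiIiIiIiIiIiIiIzMzMzMzMzMzMzMzMzMzVVUiIiIiIiIiIiIiIiIiIiIjMzMzMzMzMzMzMzMzMzNVVSIiIiIiIiIiIiIiIiIiIiMzMzMzMzMzNVVVMzMzM1VVIiIiIiIiIiIiIiIiIiIiIjMzMzMzMzM1VVVTMzMzVVUiIiIiIiIiIiIiIiIiIiIiMzMzMzMzMzVVVVMzMzNVVSIiIiIiIiIiIiIiIiIiIiMzMzMzMzMzNVVVUzMzM1VVIiIiIiIiIiIiIiIiIiIiIzMzMzMzMzMzVVVVMzMzVVUiIiIiIiIiIiIiIiIiIiIzMzMzMzMzMzM1VVVTVVVVVSIiIiIiIiIiIiIiIiIiIjMzMzMzMzMzMzNVVVVVVVVVIiIiIiIiIiIiIiIiIiIiIzMzMzMzMzMzMzVVVVVVVVUiIiIiIiIiIiIiIiIiIiIiMzMzMzMzMzMzMzNVVVVVVSIiIiIiIiIiIiIiIiIiIiIjMzMzMzMzMzMzMzNVVVVVIiIiIiIiIiIiIiIiIiIiIiIzMzMzMzMzMzMzM1VVVVVyIiIiIiIiIiIiIiIiIiIiIiIzMzMzMzMzMzMzVVVVVXciIiIiIiIiIiIiIiIiIiIiIiMzMzMzMzMzMzVVVVVV"/>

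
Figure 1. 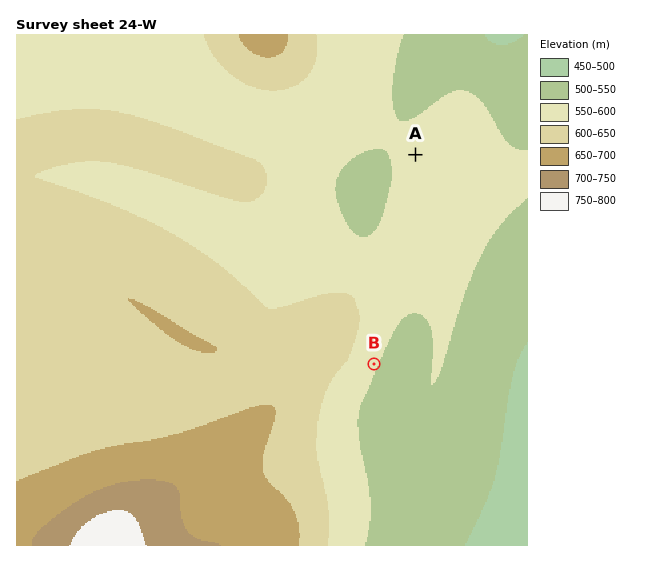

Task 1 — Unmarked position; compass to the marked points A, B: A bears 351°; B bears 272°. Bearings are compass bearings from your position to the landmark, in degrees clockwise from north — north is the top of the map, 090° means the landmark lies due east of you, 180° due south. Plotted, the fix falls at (449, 367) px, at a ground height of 550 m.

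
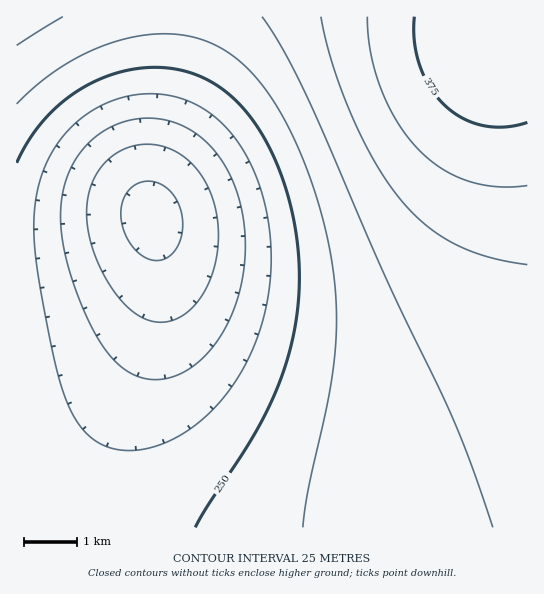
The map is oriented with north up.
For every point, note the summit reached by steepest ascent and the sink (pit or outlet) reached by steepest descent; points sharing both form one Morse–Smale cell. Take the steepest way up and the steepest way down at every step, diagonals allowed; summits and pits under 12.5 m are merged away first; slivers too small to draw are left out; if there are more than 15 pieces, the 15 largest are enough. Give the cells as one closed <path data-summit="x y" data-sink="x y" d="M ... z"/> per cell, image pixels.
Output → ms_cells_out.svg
<path data-summit="502 26" data-sink="151 218" d="M527 16l-356 1-3 53-17 112 0 36-34 11-35 8-33 6-33 2 1 283 511-1z"/><path data-summit="17 17" data-sink="151 218" d="M170 16l-154 1 1 227 32-1 33-6 35-8 34-11 0-36 17-112z"/>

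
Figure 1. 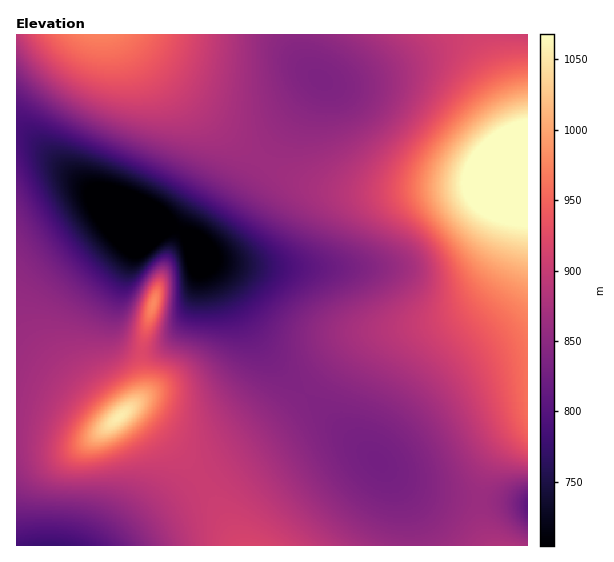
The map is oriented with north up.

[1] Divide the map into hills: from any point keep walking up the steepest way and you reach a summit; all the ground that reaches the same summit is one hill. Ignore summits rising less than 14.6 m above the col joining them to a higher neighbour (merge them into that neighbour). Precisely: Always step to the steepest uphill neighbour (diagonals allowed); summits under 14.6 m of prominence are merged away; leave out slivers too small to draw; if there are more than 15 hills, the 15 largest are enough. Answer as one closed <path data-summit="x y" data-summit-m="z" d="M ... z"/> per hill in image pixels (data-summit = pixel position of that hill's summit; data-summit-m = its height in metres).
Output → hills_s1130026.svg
<path data-summit="519 167" data-summit-m="1133" d="M527 34l-229 0-1 10 7 19 17 17-49 68-45 73-8 11-22 20 3 7 23 21 38 65 28 34 105 98 20 12 27 8 87 7z"/><path data-summit="119 417" data-summit-m="1055" d="M23 135l-7 1 0 409 397 1 0-11-4-20-8-22-10-17-115-112-20-27-33-57-24-23 0 19-7 29-16 30-10 10-15 6-13 0-8-2-13-10-4-11 2-19 13-44 13-33 0-5-46-33-61-53z"/><path data-summit="99 35" data-summit-m="973" d="M297 34l-280 0-1 101 7 0 11 6 48 42 60 44 32 0 11 6 7 7 6 11 21-19 8-11 45-73 49-68-17-17-5-14z"/><path data-summit="154 303" data-summit-m="979" d="M169 226l-22 0-6 2-26 81-2 19 4 11 8 7 13 5 19-1 9-5 11-12 12-21 7-21 3-15-2-27-12-16z"/><path data-summit="502 545" data-summit-m="879" d="M387 470l0 2 9 12 9 19 7 22 2 21 114-1 0-40-2-2-65-4-27-4-31-12z"/>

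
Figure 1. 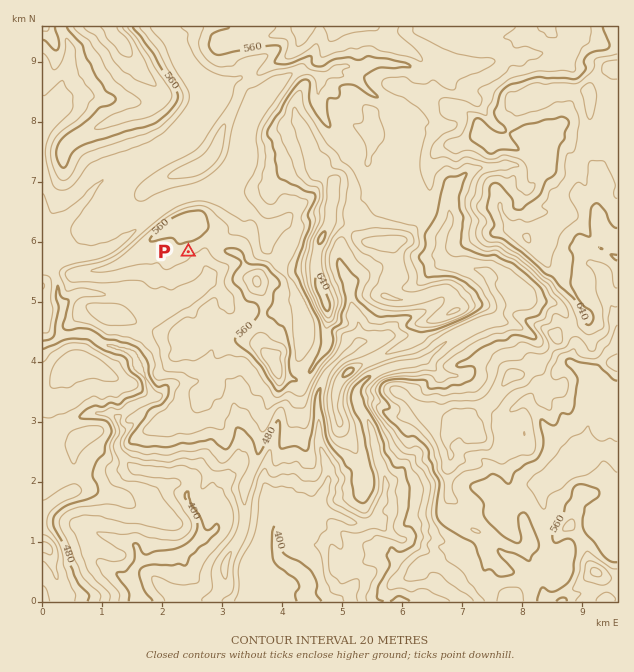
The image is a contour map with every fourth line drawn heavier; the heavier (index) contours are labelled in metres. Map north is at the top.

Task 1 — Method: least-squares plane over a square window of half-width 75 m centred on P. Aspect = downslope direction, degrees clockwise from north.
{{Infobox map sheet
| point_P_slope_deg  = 5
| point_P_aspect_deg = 147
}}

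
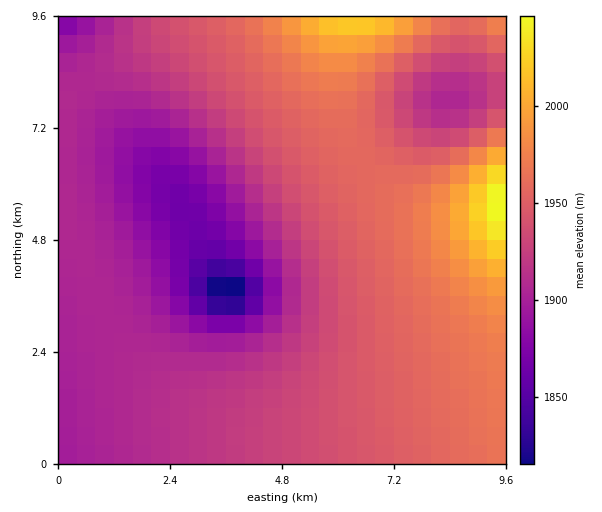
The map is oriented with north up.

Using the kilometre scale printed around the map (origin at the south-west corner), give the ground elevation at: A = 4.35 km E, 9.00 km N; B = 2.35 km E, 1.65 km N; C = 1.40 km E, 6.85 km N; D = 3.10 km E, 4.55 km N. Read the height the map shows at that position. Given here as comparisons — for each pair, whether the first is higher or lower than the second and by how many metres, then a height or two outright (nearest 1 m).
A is higher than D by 104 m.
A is higher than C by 75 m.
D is lower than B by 54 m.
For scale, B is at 1912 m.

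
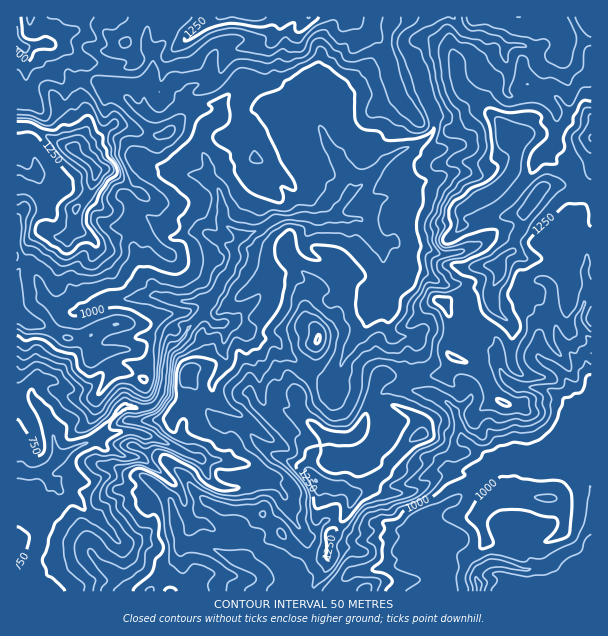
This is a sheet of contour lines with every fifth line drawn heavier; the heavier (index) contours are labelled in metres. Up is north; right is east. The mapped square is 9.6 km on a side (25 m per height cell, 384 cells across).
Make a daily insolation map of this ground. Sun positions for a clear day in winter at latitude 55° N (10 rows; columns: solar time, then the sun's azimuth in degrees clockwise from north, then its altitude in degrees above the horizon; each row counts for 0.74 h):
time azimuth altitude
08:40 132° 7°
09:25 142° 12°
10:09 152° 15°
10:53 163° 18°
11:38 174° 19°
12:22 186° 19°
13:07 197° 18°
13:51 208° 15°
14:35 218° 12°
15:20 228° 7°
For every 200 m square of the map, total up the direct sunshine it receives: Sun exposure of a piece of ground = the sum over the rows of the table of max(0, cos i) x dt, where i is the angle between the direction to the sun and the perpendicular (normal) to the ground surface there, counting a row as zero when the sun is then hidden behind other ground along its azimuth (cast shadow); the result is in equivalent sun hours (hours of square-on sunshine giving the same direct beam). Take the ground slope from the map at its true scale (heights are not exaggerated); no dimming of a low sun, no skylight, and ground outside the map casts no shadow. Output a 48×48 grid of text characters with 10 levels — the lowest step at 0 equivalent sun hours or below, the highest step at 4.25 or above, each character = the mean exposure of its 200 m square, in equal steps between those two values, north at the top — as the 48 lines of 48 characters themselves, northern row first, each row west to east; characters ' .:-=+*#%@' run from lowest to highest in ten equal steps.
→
++++++-.::==--::#@@@%##=%%*++===+=. .+%#*++==-=+
***+-:+-.:+++:-%@@%%#+##@%**++=+=... .=*###*+=-+
:-:-=-:-++=*-*%#*=-=+##%*#%***+--*=-.   --=*-==:
 ....=*##+==*%#+=+%@@%%@%*##%#+-:=+=----:-:-+==-
..:-:.-+*##+***+=*####%%#*#%*++-:-+===-:.-:.-+--
:- .::=+**+-+**=+#+=++*+===++++=::=+=--:-:-...::
..:.....:-=-=++*%*-+*++=========::-*+=::.:-=-.:.
   ....  :=+*=-=============--+*=.:*#+-     :-. 
      . ...:..=+=-=---======+***#-:-=+*=. .::::-
#+    ::*+-.:++=::-:--======+*+*#%+-=**+-:.:-:..
+*#- .::=+**##+++==-:--=-=====+*#+:++===+=**+=+*
==+%%- .-=+##*==++==---==-===+*=.::.  .-*++=::+*
+=+*%%-::::=+=+++==+*-:-==-++*-:---=+=-=:-:. -==
:--=++*@%:.::::-+*+==+=-====*--====-.   :+:  .-*
*---:-%%*+:..:::-++*+-+===++-:+=---.   :*-.:+*++
#+-: -#-:=*=--===++**#+#*++::+-----. .*#=.:***++
=::-=+**+=-*++++=+***#*=++==*=-==-.:=++=-=*#*+==
=-..=-.:----+=+*+-%#=       .======--+***=**+===
=%#++%-.-++-::..-=-..::-  .:::====+-##+-:-*====+
*%@%%%*+==*+-:--::---=-:--..::::---*=.   -::--=+
-*#%@##%#+***+==+=:-=++:.-+-.:---=-:. ..-##*=--=
-=*##%@%*+*###*++-::-===::-==---:::*#%%******+-=
--++*####***###%=:.-=--:----==-:..  .-=-#+=-====
--=*+++=--:.:=++:.=+---:.-:-=---..:.-+++=--===+=
:.:-=:.   ...:--:##---:.  .---::-=%#==+#-:=+++*:
#-:.   .:--=#*= :--+-..:. .::...:*+++=+##-=*++=*
@@@=..=##*+==: .   :-+++---=: .-+=:---==***+=*+*
#%%@@*+:..:-:   ... ..=+*#=-..   .--:--=++*++-**
%%@@%+=###*-:   .:: ...+##+:.   . :+=-:===--#+=+
##%%*#%+--:-:::=-.. .:..-+=:-:..:::-*#+:=*:..*+*
**-=#%++@%+=:=*=-...::: :-::--+*+*#*=+*-.-*##+#+
=+*=---#@@@-.=*--===:---::.::-- ..-*#+==.  .-**+
=-+*#%%#=:: .=+=.=%*-+-=:   .-=-.   =--**+=-=+++
+:=**+%#::::-===-:.+#=+=.   .-=+=:.--+*%%@@%*===
+=-+=#%==-=#%+++***:+#=+*:  -=--::-++%##@@@%*===
=+-=#+. :.  .+#%**++.:+-:+**#+-:-@@*==%%###*+===
+++=:    :..   :+**##- :-==+=-:-####+++*+=++====
*#+:=++-.   =.    .-+@%-....::-*++*+#*=--------=
..-=-++-:+=..=.  ..::-+%+.   .+##=:++++=-:::::-=
----=-:-=-=*..=      .-=##*=:*+-:=%#*+:.::...:-=
---:.=+#+==+=:=+:    ..-=##+%@@@@@@*-::=****+===
---:: =+##*+=:-*#**+=: :=*+*%@@%#*+---=**+***+==
:--::. -*##+==--++=*#-.:*-.#+-=*=-=+*#+=========
:=--::..-*+=+-...-===*=.-=*+===========--==-=**:
+=-===:. .::-+##=. .=*#=:--+=-==--==-:+%*=+*#*--
+===+*+. .---**#%%*-.-+#+*#%%%+-=--==+%+=**#=.:-
===+***+:..:=+++==**=-==+*%=.  .::-=-+--:    -==
=++++=-:::.-**+==-::=+===#=:.:++++===----==--===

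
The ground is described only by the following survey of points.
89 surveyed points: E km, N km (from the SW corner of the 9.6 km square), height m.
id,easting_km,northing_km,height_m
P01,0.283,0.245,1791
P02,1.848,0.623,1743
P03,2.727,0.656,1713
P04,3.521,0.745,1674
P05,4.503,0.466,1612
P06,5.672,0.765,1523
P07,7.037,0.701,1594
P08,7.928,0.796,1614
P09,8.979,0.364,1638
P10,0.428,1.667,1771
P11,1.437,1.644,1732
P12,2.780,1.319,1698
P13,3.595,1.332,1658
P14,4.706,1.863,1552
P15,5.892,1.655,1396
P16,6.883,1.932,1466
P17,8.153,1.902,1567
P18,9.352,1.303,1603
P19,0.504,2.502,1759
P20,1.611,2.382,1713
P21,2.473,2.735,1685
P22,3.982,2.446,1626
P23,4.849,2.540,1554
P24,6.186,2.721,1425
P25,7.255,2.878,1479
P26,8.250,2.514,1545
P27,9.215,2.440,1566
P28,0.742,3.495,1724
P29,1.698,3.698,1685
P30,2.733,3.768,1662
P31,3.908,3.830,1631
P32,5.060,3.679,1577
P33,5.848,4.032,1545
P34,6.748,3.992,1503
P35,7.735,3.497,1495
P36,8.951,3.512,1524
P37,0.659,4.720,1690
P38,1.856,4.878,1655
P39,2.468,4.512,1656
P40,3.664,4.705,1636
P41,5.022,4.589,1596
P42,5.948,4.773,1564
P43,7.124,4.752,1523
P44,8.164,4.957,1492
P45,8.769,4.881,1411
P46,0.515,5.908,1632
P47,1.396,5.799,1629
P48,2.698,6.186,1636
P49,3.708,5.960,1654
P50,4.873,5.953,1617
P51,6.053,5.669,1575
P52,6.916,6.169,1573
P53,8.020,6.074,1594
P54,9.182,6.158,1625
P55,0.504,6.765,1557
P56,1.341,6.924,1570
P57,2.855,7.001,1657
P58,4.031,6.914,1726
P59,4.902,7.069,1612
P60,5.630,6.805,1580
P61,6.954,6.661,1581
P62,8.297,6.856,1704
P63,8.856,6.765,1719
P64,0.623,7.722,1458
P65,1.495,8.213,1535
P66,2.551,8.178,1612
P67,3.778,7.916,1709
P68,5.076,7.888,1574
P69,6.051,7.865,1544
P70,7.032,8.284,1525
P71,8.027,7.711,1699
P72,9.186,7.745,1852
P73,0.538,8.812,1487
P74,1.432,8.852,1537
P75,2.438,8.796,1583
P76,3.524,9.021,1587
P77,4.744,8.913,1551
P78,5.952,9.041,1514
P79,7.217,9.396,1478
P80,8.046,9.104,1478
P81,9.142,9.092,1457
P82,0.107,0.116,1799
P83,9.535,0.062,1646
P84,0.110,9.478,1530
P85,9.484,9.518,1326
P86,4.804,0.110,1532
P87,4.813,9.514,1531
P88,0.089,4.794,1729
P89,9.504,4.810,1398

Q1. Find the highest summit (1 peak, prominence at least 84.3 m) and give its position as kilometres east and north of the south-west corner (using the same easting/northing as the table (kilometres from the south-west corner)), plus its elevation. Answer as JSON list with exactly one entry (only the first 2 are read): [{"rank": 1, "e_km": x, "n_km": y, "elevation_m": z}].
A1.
[{"rank": 1, "e_km": 9.06, "n_km": 7.64, "elevation_m": 1856}]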